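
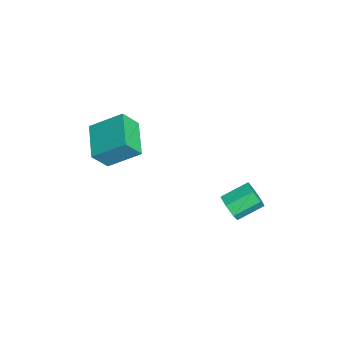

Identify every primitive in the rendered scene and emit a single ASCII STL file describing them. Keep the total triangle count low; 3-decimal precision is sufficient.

solid 
facet normal -0.980 0.032 0.199
outer loop
vertex -1.171 -3.323 1.609
vertex -0.902 -1.766 2.681
vertex -1.358 -2.572 0.564
endloop
endfacet
facet normal -0.140 -0.816 -0.561
outer loop
vertex 0.542 -2.634 0.179
vertex -1.171 -3.323 1.609
vertex -1.358 -2.572 0.564
endloop
endfacet
facet normal -0.980 0.032 0.199
outer loop
vertex -1.358 -2.572 0.564
vertex -0.902 -1.766 2.681
vertex -1.089 -1.014 1.637
endloop
endfacet
facet normal -0.144 0.578 -0.803
outer loop
vertex -1.089 -1.014 1.637
vertex 0.542 -2.634 0.179
vertex -1.358 -2.572 0.564
endloop
endfacet
facet normal 0.144 -0.578 0.803
outer loop
vertex -1.171 -3.323 1.609
vertex 0.998 -1.828 2.296
vertex -0.902 -1.766 2.681
endloop
endfacet
facet normal -0.141 -0.815 -0.562
outer loop
vertex 0.729 -3.386 1.223
vertex -1.171 -3.323 1.609
vertex 0.542 -2.634 0.179
endloop
endfacet
facet normal 0.144 -0.578 0.803
outer loop
vertex 0.729 -3.386 1.223
vertex 0.998 -1.828 2.296
vertex -1.171 -3.323 1.609
endloop
endfacet
facet normal 0.140 0.815 0.562
outer loop
vertex -0.902 -1.766 2.681
vertex 0.998 -1.828 2.296
vertex -1.089 -1.014 1.637
endloop
endfacet
facet normal -0.144 0.578 -0.803
outer loop
vertex 0.811 -1.077 1.251
vertex 0.542 -2.634 0.179
vertex -1.089 -1.014 1.637
endloop
endfacet
facet normal 0.141 0.816 0.561
outer loop
vertex -1.089 -1.014 1.637
vertex 0.998 -1.828 2.296
vertex 0.811 -1.077 1.251
endloop
endfacet
facet normal 0.980 -0.032 -0.199
outer loop
vertex 0.811 -1.077 1.251
vertex 0.729 -3.386 1.223
vertex 0.542 -2.634 0.179
endloop
endfacet
facet normal 0.980 -0.032 -0.199
outer loop
vertex 0.998 -1.828 2.296
vertex 0.729 -3.386 1.223
vertex 0.811 -1.077 1.251
endloop
endfacet
facet normal 0.213 -0.884 -0.415
outer loop
vertex 3.084 3.084 -2.088
vertex 2.546 2.755 -1.664
vertex 2.481 3.064 -2.355
endloop
endfacet
facet normal 0.345 0.467 -0.814
outer loop
vertex 3.084 3.084 -2.088
vertex 2.481 3.064 -2.355
vertex 2.771 4.375 -1.481
endloop
endfacet
facet normal 0.346 0.466 -0.814
outer loop
vertex 2.771 4.375 -1.481
vertex 2.481 3.064 -2.355
vertex 2.169 4.355 -1.748
endloop
endfacet
facet normal -0.214 0.884 0.416
outer loop
vertex 2.771 4.375 -1.481
vertex 2.169 4.355 -1.748
vertex 2.234 4.045 -1.056
endloop
endfacet
facet normal 0.213 -0.884 -0.415
outer loop
vertex 2.481 3.064 -2.355
vertex 2.546 2.755 -1.664
vertex 1.927 2.811 -2.101
endloop
endfacet
facet normal -0.500 0.267 -0.824
outer loop
vertex 2.481 3.064 -2.355
vertex 1.927 2.811 -2.101
vertex 2.169 4.355 -1.748
endloop
endfacet
facet normal -0.500 0.267 -0.824
outer loop
vertex 2.169 4.355 -1.748
vertex 1.927 2.811 -2.101
vertex 1.615 4.101 -1.494
endloop
endfacet
facet normal -0.214 0.884 0.416
outer loop
vertex 2.169 4.355 -1.748
vertex 1.615 4.101 -1.494
vertex 2.234 4.045 -1.056
endloop
endfacet
facet normal 0.214 -0.883 -0.417
outer loop
vertex 1.927 2.811 -2.101
vertex 2.546 2.755 -1.664
vertex 1.84 2.515 -1.518
endloop
endfacet
facet normal -0.968 -0.134 -0.213
outer loop
vertex 1.927 2.811 -2.101
vertex 1.84 2.515 -1.518
vertex 1.615 4.101 -1.494
endloop
endfacet
facet normal -0.968 -0.134 -0.214
outer loop
vertex 1.615 4.101 -1.494
vertex 1.84 2.515 -1.518
vertex 1.527 3.806 -0.911
endloop
endfacet
facet normal -0.214 0.884 0.415
outer loop
vertex 1.615 4.101 -1.494
vertex 1.527 3.806 -0.911
vertex 2.234 4.045 -1.056
endloop
endfacet
facet normal 0.214 -0.884 -0.416
outer loop
vertex 1.84 2.515 -1.518
vertex 2.546 2.755 -1.664
vertex 2.284 2.4 -1.045
endloop
endfacet
facet normal -0.707 -0.434 0.558
outer loop
vertex 1.84 2.515 -1.518
vertex 2.284 2.4 -1.045
vertex 1.527 3.806 -0.911
endloop
endfacet
facet normal -0.707 -0.434 0.558
outer loop
vertex 1.527 3.806 -0.911
vertex 2.284 2.4 -1.045
vertex 1.971 3.691 -0.438
endloop
endfacet
facet normal -0.214 0.884 0.416
outer loop
vertex 1.527 3.806 -0.911
vertex 1.971 3.691 -0.438
vertex 2.234 4.045 -1.056
endloop
endfacet
facet normal 0.214 -0.884 -0.416
outer loop
vertex 2.284 2.4 -1.045
vertex 2.546 2.755 -1.664
vertex 2.926 2.552 -1.037
endloop
endfacet
facet normal 0.085 -0.407 0.909
outer loop
vertex 2.284 2.4 -1.045
vertex 2.926 2.552 -1.037
vertex 1.971 3.691 -0.438
endloop
endfacet
facet normal 0.084 -0.407 0.909
outer loop
vertex 1.971 3.691 -0.438
vertex 2.926 2.552 -1.037
vertex 2.613 3.842 -0.43
endloop
endfacet
facet normal -0.213 0.884 0.416
outer loop
vertex 1.971 3.691 -0.438
vertex 2.613 3.842 -0.43
vertex 2.234 4.045 -1.056
endloop
endfacet
facet normal 0.213 -0.884 -0.416
outer loop
vertex 2.926 2.552 -1.037
vertex 2.546 2.755 -1.664
vertex 3.282 2.856 -1.501
endloop
endfacet
facet normal 0.814 -0.074 0.576
outer loop
vertex 2.926 2.552 -1.037
vertex 3.282 2.856 -1.501
vertex 2.613 3.842 -0.43
endloop
endfacet
facet normal 0.814 -0.074 0.576
outer loop
vertex 2.613 3.842 -0.43
vertex 3.282 2.856 -1.501
vertex 2.969 4.147 -0.894
endloop
endfacet
facet normal -0.214 0.884 0.416
outer loop
vertex 2.613 3.842 -0.43
vertex 2.969 4.147 -0.894
vertex 2.234 4.045 -1.056
endloop
endfacet
facet normal 0.213 -0.884 -0.415
outer loop
vertex 3.282 2.856 -1.501
vertex 2.546 2.755 -1.664
vertex 3.084 3.084 -2.088
endloop
endfacet
facet normal 0.930 0.315 -0.191
outer loop
vertex 3.282 2.856 -1.501
vertex 3.084 3.084 -2.088
vertex 2.969 4.147 -0.894
endloop
endfacet
facet normal 0.930 0.315 -0.191
outer loop
vertex 2.969 4.147 -0.894
vertex 3.084 3.084 -2.088
vertex 2.771 4.375 -1.481
endloop
endfacet
facet normal -0.214 0.884 0.416
outer loop
vertex 2.969 4.147 -0.894
vertex 2.771 4.375 -1.481
vertex 2.234 4.045 -1.056
endloop
endfacet

endsolid


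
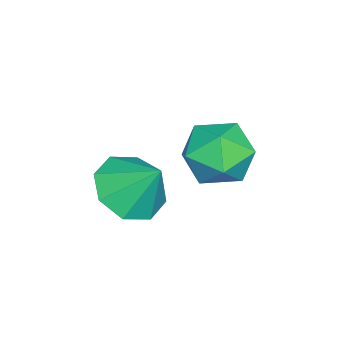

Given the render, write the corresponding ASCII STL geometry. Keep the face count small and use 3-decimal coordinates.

solid 
facet normal -0.186 -0.617 -0.764
outer loop
vertex 0.554 -3.292 -2.865
vertex 0.167 -3.867 -2.306
vertex -0.114 -3.177 -2.795
endloop
endfacet
facet normal 0.159 0.982 -0.101
outer loop
vertex 0.554 -3.292 -2.865
vertex -0.114 -3.177 -2.795
vertex 0.393 -3.113 -1.374
endloop
endfacet
facet normal -0.185 -0.617 -0.765
outer loop
vertex -0.114 -3.177 -2.795
vertex 0.167 -3.867 -2.306
vertex -0.617 -3.467 -2.439
endloop
endfacet
facet normal -0.434 0.894 0.115
outer loop
vertex -0.114 -3.177 -2.795
vertex -0.617 -3.467 -2.439
vertex 0.393 -3.113 -1.374
endloop
endfacet
facet normal -0.186 -0.618 -0.764
outer loop
vertex -0.617 -3.467 -2.439
vertex 0.167 -3.867 -2.306
vertex -0.662 -3.99 -2.005
endloop
endfacet
facet normal -0.709 0.485 0.511
outer loop
vertex -0.617 -3.467 -2.439
vertex -0.662 -3.99 -2.005
vertex 0.393 -3.113 -1.374
endloop
endfacet
facet normal -0.186 -0.617 -0.764
outer loop
vertex -0.662 -3.99 -2.005
vertex 0.167 -3.867 -2.306
vertex -0.221 -4.441 -1.748
endloop
endfacet
facet normal -0.509 -0.007 0.861
outer loop
vertex -0.662 -3.99 -2.005
vertex -0.221 -4.441 -1.748
vertex 0.393 -3.113 -1.374
endloop
endfacet
facet normal -0.186 -0.617 -0.764
outer loop
vertex -0.221 -4.441 -1.748
vertex 0.167 -3.867 -2.306
vertex 0.447 -4.556 -1.818
endloop
endfacet
facet normal 0.050 -0.292 0.955
outer loop
vertex -0.221 -4.441 -1.748
vertex 0.447 -4.556 -1.818
vertex 0.393 -3.113 -1.374
endloop
endfacet
facet normal -0.185 -0.617 -0.765
outer loop
vertex 0.447 -4.556 -1.818
vertex 0.167 -3.867 -2.306
vertex 0.951 -4.266 -2.174
endloop
endfacet
facet normal 0.640 -0.204 0.741
outer loop
vertex 0.447 -4.556 -1.818
vertex 0.951 -4.266 -2.174
vertex 0.393 -3.113 -1.374
endloop
endfacet
facet normal -0.186 -0.618 -0.764
outer loop
vertex 0.951 -4.266 -2.174
vertex 0.167 -3.867 -2.306
vertex 0.995 -3.743 -2.608
endloop
endfacet
facet normal 0.917 0.207 0.342
outer loop
vertex 0.951 -4.266 -2.174
vertex 0.995 -3.743 -2.608
vertex 0.393 -3.113 -1.374
endloop
endfacet
facet normal -0.186 -0.618 -0.764
outer loop
vertex 0.995 -3.743 -2.608
vertex 0.167 -3.867 -2.306
vertex 0.554 -3.292 -2.865
endloop
endfacet
facet normal 0.717 0.697 -0.006
outer loop
vertex 0.995 -3.743 -2.608
vertex 0.554 -3.292 -2.865
vertex 0.393 -3.113 -1.374
endloop
endfacet
facet normal -0.973 0.196 0.124
outer loop
vertex -0.261 -1.431 -0.811
vertex -0.406 -2.262 -0.632
vertex -0.214 -1.711 0.003
endloop
endfacet
facet normal -0.573 0.764 0.296
outer loop
vertex -0.261 -1.431 -0.811
vertex -0.214 -1.711 0.003
vertex 0.373 -1.155 -0.295
endloop
endfacet
facet normal -0.185 0.943 -0.276
outer loop
vertex -0.261 -1.431 -0.811
vertex 0.373 -1.155 -0.295
vertex 0.543 -1.362 -1.115
endloop
endfacet
facet normal -0.345 0.487 -0.802
outer loop
vertex -0.261 -1.431 -0.811
vertex 0.543 -1.362 -1.115
vertex 0.062 -2.046 -1.323
endloop
endfacet
facet normal -0.831 0.025 -0.555
outer loop
vertex -0.261 -1.431 -0.811
vertex 0.062 -2.046 -1.323
vertex -0.406 -2.262 -0.632
endloop
endfacet
facet normal -0.125 0.568 0.813
outer loop
vertex 0.373 -1.155 -0.295
vertex -0.214 -1.711 0.003
vertex 0.618 -1.814 0.203
endloop
endfacet
facet normal -0.769 -0.349 0.535
outer loop
vertex -0.214 -1.711 0.003
vertex -0.406 -2.262 -0.632
vertex 0.137 -2.498 -0.005
endloop
endfacet
facet normal -0.541 -0.626 -0.562
outer loop
vertex -0.406 -2.262 -0.632
vertex 0.062 -2.046 -1.323
vertex 0.307 -2.705 -0.825
endloop
endfacet
facet normal 0.246 0.119 -0.962
outer loop
vertex 0.062 -2.046 -1.323
vertex 0.543 -1.362 -1.115
vertex 0.894 -2.149 -1.123
endloop
endfacet
facet normal 0.502 0.857 -0.112
outer loop
vertex 0.543 -1.362 -1.115
vertex 0.373 -1.155 -0.295
vertex 1.086 -1.598 -0.488
endloop
endfacet
facet normal 0.345 -0.487 0.802
outer loop
vertex 0.941 -2.429 -0.309
vertex 0.618 -1.814 0.203
vertex 0.137 -2.498 -0.005
endloop
endfacet
facet normal 0.185 -0.943 0.276
outer loop
vertex 0.941 -2.429 -0.309
vertex 0.137 -2.498 -0.005
vertex 0.307 -2.705 -0.825
endloop
endfacet
facet normal 0.573 -0.764 -0.296
outer loop
vertex 0.941 -2.429 -0.309
vertex 0.307 -2.705 -0.825
vertex 0.894 -2.149 -1.123
endloop
endfacet
facet normal 0.973 -0.196 -0.124
outer loop
vertex 0.941 -2.429 -0.309
vertex 0.894 -2.149 -1.123
vertex 1.086 -1.598 -0.488
endloop
endfacet
facet normal 0.831 -0.025 0.555
outer loop
vertex 0.941 -2.429 -0.309
vertex 1.086 -1.598 -0.488
vertex 0.618 -1.814 0.203
endloop
endfacet
facet normal -0.246 -0.119 0.962
outer loop
vertex 0.137 -2.498 -0.005
vertex 0.618 -1.814 0.203
vertex -0.214 -1.711 0.003
endloop
endfacet
facet normal -0.502 -0.857 0.112
outer loop
vertex 0.307 -2.705 -0.825
vertex 0.137 -2.498 -0.005
vertex -0.406 -2.262 -0.632
endloop
endfacet
facet normal 0.125 -0.568 -0.813
outer loop
vertex 0.894 -2.149 -1.123
vertex 0.307 -2.705 -0.825
vertex 0.062 -2.046 -1.323
endloop
endfacet
facet normal 0.769 0.349 -0.535
outer loop
vertex 1.086 -1.598 -0.488
vertex 0.894 -2.149 -1.123
vertex 0.543 -1.362 -1.115
endloop
endfacet
facet normal 0.541 0.626 0.562
outer loop
vertex 0.618 -1.814 0.203
vertex 1.086 -1.598 -0.488
vertex 0.373 -1.155 -0.295
endloop
endfacet

endsolid


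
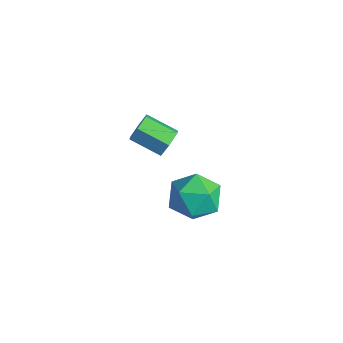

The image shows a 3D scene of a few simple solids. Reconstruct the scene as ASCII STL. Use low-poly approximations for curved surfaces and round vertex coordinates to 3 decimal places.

solid 
facet normal -0.381 0.776 0.503
outer loop
vertex 0.358 0.807 -1.036
vertex -0.75 0.441 -1.31
vertex -0.221 0.051 -0.308
endloop
endfacet
facet normal 0.242 0.571 0.785
outer loop
vertex 0.358 0.807 -1.036
vertex -0.221 0.051 -0.308
vertex 0.942 -0.117 -0.544
endloop
endfacet
facet normal 0.740 0.614 0.275
outer loop
vertex 0.358 0.807 -1.036
vertex 0.942 -0.117 -0.544
vertex 1.131 0.169 -1.693
endloop
endfacet
facet normal 0.425 0.846 -0.322
outer loop
vertex 0.358 0.807 -1.036
vertex 1.131 0.169 -1.693
vertex 0.085 0.514 -2.166
endloop
endfacet
facet normal -0.268 0.946 -0.181
outer loop
vertex 0.358 0.807 -1.036
vertex 0.085 0.514 -2.166
vertex -0.75 0.441 -1.31
endloop
endfacet
facet normal 0.182 -0.114 0.977
outer loop
vertex 0.942 -0.117 -0.544
vertex -0.221 0.051 -0.308
vertex 0.195 -1.054 -0.514
endloop
endfacet
facet normal -0.825 0.219 0.521
outer loop
vertex -0.221 0.051 -0.308
vertex -0.75 0.441 -1.31
vertex -0.851 -0.709 -0.987
endloop
endfacet
facet normal -0.643 0.494 -0.585
outer loop
vertex -0.75 0.441 -1.31
vertex 0.085 0.514 -2.166
vertex -0.662 -0.423 -2.136
endloop
endfacet
facet normal 0.477 0.331 -0.814
outer loop
vertex 0.085 0.514 -2.166
vertex 1.131 0.169 -1.693
vertex 0.501 -0.591 -2.372
endloop
endfacet
facet normal 0.987 -0.044 0.151
outer loop
vertex 1.131 0.169 -1.693
vertex 0.942 -0.117 -0.544
vertex 1.03 -0.981 -1.37
endloop
endfacet
facet normal -0.425 -0.846 0.322
outer loop
vertex -0.078 -1.347 -1.644
vertex 0.195 -1.054 -0.514
vertex -0.851 -0.709 -0.987
endloop
endfacet
facet normal -0.740 -0.614 -0.275
outer loop
vertex -0.078 -1.347 -1.644
vertex -0.851 -0.709 -0.987
vertex -0.662 -0.423 -2.136
endloop
endfacet
facet normal -0.242 -0.571 -0.785
outer loop
vertex -0.078 -1.347 -1.644
vertex -0.662 -0.423 -2.136
vertex 0.501 -0.591 -2.372
endloop
endfacet
facet normal 0.381 -0.776 -0.503
outer loop
vertex -0.078 -1.347 -1.644
vertex 0.501 -0.591 -2.372
vertex 1.03 -0.981 -1.37
endloop
endfacet
facet normal 0.268 -0.946 0.181
outer loop
vertex -0.078 -1.347 -1.644
vertex 1.03 -0.981 -1.37
vertex 0.195 -1.054 -0.514
endloop
endfacet
facet normal -0.477 -0.331 0.814
outer loop
vertex -0.851 -0.709 -0.987
vertex 0.195 -1.054 -0.514
vertex -0.221 0.051 -0.308
endloop
endfacet
facet normal -0.987 0.044 -0.151
outer loop
vertex -0.662 -0.423 -2.136
vertex -0.851 -0.709 -0.987
vertex -0.75 0.441 -1.31
endloop
endfacet
facet normal -0.182 0.114 -0.977
outer loop
vertex 0.501 -0.591 -2.372
vertex -0.662 -0.423 -2.136
vertex 0.085 0.514 -2.166
endloop
endfacet
facet normal 0.825 -0.219 -0.521
outer loop
vertex 1.03 -0.981 -1.37
vertex 0.501 -0.591 -2.372
vertex 1.131 0.169 -1.693
endloop
endfacet
facet normal 0.643 -0.494 0.585
outer loop
vertex 0.195 -1.054 -0.514
vertex 1.03 -0.981 -1.37
vertex 0.942 -0.117 -0.544
endloop
endfacet
facet normal 0.751 0.528 -0.396
outer loop
vertex 0.578 -1.752 3.417
vertex 0.136 -1.45 2.982
vertex 0.262 -1.167 3.598
endloop
endfacet
facet normal 0.476 -0.015 0.879
outer loop
vertex 0.578 -1.752 3.417
vertex 0.262 -1.167 3.598
vertex -0.473 -2.492 3.973
endloop
endfacet
facet normal 0.476 -0.015 0.879
outer loop
vertex -0.473 -2.492 3.973
vertex 0.262 -1.167 3.598
vertex -0.789 -1.906 4.154
endloop
endfacet
facet normal -0.750 -0.528 0.398
outer loop
vertex -0.473 -2.492 3.973
vertex -0.789 -1.906 4.154
vertex -0.916 -2.19 3.538
endloop
endfacet
facet normal 0.750 0.529 -0.397
outer loop
vertex 0.262 -1.167 3.598
vertex 0.136 -1.45 2.982
vertex -0.181 -0.865 3.163
endloop
endfacet
facet normal -0.159 0.728 0.667
outer loop
vertex 0.262 -1.167 3.598
vertex -0.181 -0.865 3.163
vertex -0.789 -1.906 4.154
endloop
endfacet
facet normal -0.159 0.728 0.667
outer loop
vertex -0.789 -1.906 4.154
vertex -0.181 -0.865 3.163
vertex -1.232 -1.604 3.719
endloop
endfacet
facet normal -0.750 -0.528 0.398
outer loop
vertex -0.789 -1.906 4.154
vertex -1.232 -1.604 3.719
vertex -0.916 -2.19 3.538
endloop
endfacet
facet normal 0.750 0.529 -0.397
outer loop
vertex -0.181 -0.865 3.163
vertex 0.136 -1.45 2.982
vertex -0.307 -1.148 2.547
endloop
endfacet
facet normal -0.635 0.743 -0.212
outer loop
vertex -0.181 -0.865 3.163
vertex -0.307 -1.148 2.547
vertex -1.232 -1.604 3.719
endloop
endfacet
facet normal -0.635 0.743 -0.212
outer loop
vertex -1.232 -1.604 3.719
vertex -0.307 -1.148 2.547
vertex -1.358 -1.888 3.103
endloop
endfacet
facet normal -0.751 -0.528 0.397
outer loop
vertex -1.232 -1.604 3.719
vertex -1.358 -1.888 3.103
vertex -0.916 -2.19 3.538
endloop
endfacet
facet normal 0.750 0.528 -0.398
outer loop
vertex -0.307 -1.148 2.547
vertex 0.136 -1.45 2.982
vertex 0.009 -1.734 2.366
endloop
endfacet
facet normal -0.476 0.015 -0.879
outer loop
vertex -0.307 -1.148 2.547
vertex 0.009 -1.734 2.366
vertex -1.358 -1.888 3.103
endloop
endfacet
facet normal -0.476 0.015 -0.879
outer loop
vertex -1.358 -1.888 3.103
vertex 0.009 -1.734 2.366
vertex -1.042 -2.473 2.922
endloop
endfacet
facet normal -0.751 -0.528 0.396
outer loop
vertex -1.358 -1.888 3.103
vertex -1.042 -2.473 2.922
vertex -0.916 -2.19 3.538
endloop
endfacet
facet normal 0.750 0.528 -0.398
outer loop
vertex 0.009 -1.734 2.366
vertex 0.136 -1.45 2.982
vertex 0.452 -2.036 2.801
endloop
endfacet
facet normal 0.159 -0.728 -0.667
outer loop
vertex 0.009 -1.734 2.366
vertex 0.452 -2.036 2.801
vertex -1.042 -2.473 2.922
endloop
endfacet
facet normal 0.159 -0.728 -0.667
outer loop
vertex -1.042 -2.473 2.922
vertex 0.452 -2.036 2.801
vertex -0.599 -2.775 3.357
endloop
endfacet
facet normal -0.750 -0.529 0.397
outer loop
vertex -1.042 -2.473 2.922
vertex -0.599 -2.775 3.357
vertex -0.916 -2.19 3.538
endloop
endfacet
facet normal 0.751 0.528 -0.397
outer loop
vertex 0.452 -2.036 2.801
vertex 0.136 -1.45 2.982
vertex 0.578 -1.752 3.417
endloop
endfacet
facet normal 0.635 -0.743 0.213
outer loop
vertex 0.452 -2.036 2.801
vertex 0.578 -1.752 3.417
vertex -0.599 -2.775 3.357
endloop
endfacet
facet normal 0.635 -0.743 0.211
outer loop
vertex -0.599 -2.775 3.357
vertex 0.578 -1.752 3.417
vertex -0.473 -2.492 3.973
endloop
endfacet
facet normal -0.750 -0.529 0.397
outer loop
vertex -0.599 -2.775 3.357
vertex -0.473 -2.492 3.973
vertex -0.916 -2.19 3.538
endloop
endfacet

endsolid


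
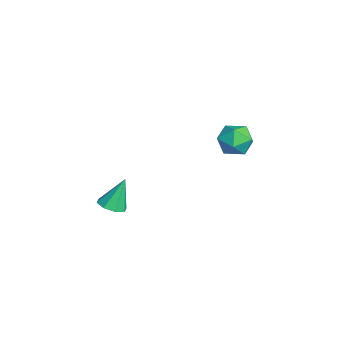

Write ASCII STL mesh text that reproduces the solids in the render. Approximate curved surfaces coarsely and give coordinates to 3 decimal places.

solid 
facet normal -0.322 0.073 0.944
outer loop
vertex -3.334 4.521 2.576
vertex -3.624 3.554 2.552
vertex -2.691 3.793 2.852
endloop
endfacet
facet normal 0.227 0.514 0.827
outer loop
vertex -3.334 4.521 2.576
vertex -2.691 3.793 2.852
vertex -2.368 4.563 2.285
endloop
endfacet
facet normal 0.047 0.955 0.294
outer loop
vertex -3.334 4.521 2.576
vertex -2.368 4.563 2.285
vertex -3.102 4.8 1.634
endloop
endfacet
facet normal -0.613 0.786 0.082
outer loop
vertex -3.334 4.521 2.576
vertex -3.102 4.8 1.634
vertex -3.878 4.177 1.799
endloop
endfacet
facet normal -0.842 0.241 0.483
outer loop
vertex -3.334 4.521 2.576
vertex -3.878 4.177 1.799
vertex -3.624 3.554 2.552
endloop
endfacet
facet normal 0.782 0.122 0.611
outer loop
vertex -2.368 4.563 2.285
vertex -2.691 3.793 2.852
vertex -2.062 3.623 2.081
endloop
endfacet
facet normal -0.106 -0.591 0.799
outer loop
vertex -2.691 3.793 2.852
vertex -3.624 3.554 2.552
vertex -2.838 3.0 2.246
endloop
endfacet
facet normal -0.946 -0.320 0.055
outer loop
vertex -3.624 3.554 2.552
vertex -3.878 4.177 1.799
vertex -3.572 3.237 1.595
endloop
endfacet
facet normal -0.577 0.561 -0.594
outer loop
vertex -3.878 4.177 1.799
vertex -3.102 4.8 1.634
vertex -3.249 4.007 1.028
endloop
endfacet
facet normal 0.491 0.835 -0.250
outer loop
vertex -3.102 4.8 1.634
vertex -2.368 4.563 2.285
vertex -2.316 4.246 1.328
endloop
endfacet
facet normal 0.613 -0.786 -0.082
outer loop
vertex -2.606 3.279 1.304
vertex -2.062 3.623 2.081
vertex -2.838 3.0 2.246
endloop
endfacet
facet normal -0.047 -0.955 -0.294
outer loop
vertex -2.606 3.279 1.304
vertex -2.838 3.0 2.246
vertex -3.572 3.237 1.595
endloop
endfacet
facet normal -0.227 -0.514 -0.827
outer loop
vertex -2.606 3.279 1.304
vertex -3.572 3.237 1.595
vertex -3.249 4.007 1.028
endloop
endfacet
facet normal 0.322 -0.073 -0.944
outer loop
vertex -2.606 3.279 1.304
vertex -3.249 4.007 1.028
vertex -2.316 4.246 1.328
endloop
endfacet
facet normal 0.842 -0.241 -0.483
outer loop
vertex -2.606 3.279 1.304
vertex -2.316 4.246 1.328
vertex -2.062 3.623 2.081
endloop
endfacet
facet normal 0.577 -0.561 0.594
outer loop
vertex -2.838 3.0 2.246
vertex -2.062 3.623 2.081
vertex -2.691 3.793 2.852
endloop
endfacet
facet normal -0.491 -0.835 0.250
outer loop
vertex -3.572 3.237 1.595
vertex -2.838 3.0 2.246
vertex -3.624 3.554 2.552
endloop
endfacet
facet normal -0.782 -0.122 -0.611
outer loop
vertex -3.249 4.007 1.028
vertex -3.572 3.237 1.595
vertex -3.878 4.177 1.799
endloop
endfacet
facet normal 0.106 0.591 -0.799
outer loop
vertex -2.316 4.246 1.328
vertex -3.249 4.007 1.028
vertex -3.102 4.8 1.634
endloop
endfacet
facet normal 0.946 0.320 -0.055
outer loop
vertex -2.062 3.623 2.081
vertex -2.316 4.246 1.328
vertex -2.368 4.563 2.285
endloop
endfacet
facet normal 0.142 -0.398 -0.907
outer loop
vertex -0.211 -2.778 -0.065
vertex -0.747 -2.333 -0.344
vertex -0.005 -2.276 -0.253
endloop
endfacet
facet normal 0.804 -0.111 0.585
outer loop
vertex -0.211 -2.778 -0.065
vertex -0.005 -2.276 -0.253
vertex -0.993 -1.647 1.224
endloop
endfacet
facet normal 0.142 -0.398 -0.906
outer loop
vertex -0.005 -2.276 -0.253
vertex -0.747 -2.333 -0.344
vertex -0.233 -1.808 -0.494
endloop
endfacet
facet normal 0.788 0.538 0.298
outer loop
vertex -0.005 -2.276 -0.253
vertex -0.233 -1.808 -0.494
vertex -0.993 -1.647 1.224
endloop
endfacet
facet normal 0.141 -0.397 -0.907
outer loop
vertex -0.233 -1.808 -0.494
vertex -0.747 -2.333 -0.344
vertex -0.762 -1.647 -0.647
endloop
endfacet
facet normal 0.282 0.959 0.035
outer loop
vertex -0.233 -1.808 -0.494
vertex -0.762 -1.647 -0.647
vertex -0.993 -1.647 1.224
endloop
endfacet
facet normal 0.143 -0.397 -0.906
outer loop
vertex -0.762 -1.647 -0.647
vertex -0.747 -2.333 -0.344
vertex -1.282 -1.889 -0.623
endloop
endfacet
facet normal -0.423 0.904 -0.052
outer loop
vertex -0.762 -1.647 -0.647
vertex -1.282 -1.889 -0.623
vertex -0.993 -1.647 1.224
endloop
endfacet
facet normal 0.143 -0.397 -0.906
outer loop
vertex -1.282 -1.889 -0.623
vertex -0.747 -2.333 -0.344
vertex -1.489 -2.39 -0.436
endloop
endfacet
facet normal -0.908 0.408 0.089
outer loop
vertex -1.282 -1.889 -0.623
vertex -1.489 -2.39 -0.436
vertex -0.993 -1.647 1.224
endloop
endfacet
facet normal 0.143 -0.397 -0.907
outer loop
vertex -1.489 -2.39 -0.436
vertex -0.747 -2.333 -0.344
vertex -1.261 -2.859 -0.195
endloop
endfacet
facet normal -0.895 -0.242 0.376
outer loop
vertex -1.489 -2.39 -0.436
vertex -1.261 -2.859 -0.195
vertex -0.993 -1.647 1.224
endloop
endfacet
facet normal 0.142 -0.396 -0.907
outer loop
vertex -1.261 -2.859 -0.195
vertex -0.747 -2.333 -0.344
vertex -0.731 -3.019 -0.042
endloop
endfacet
facet normal -0.385 -0.664 0.640
outer loop
vertex -1.261 -2.859 -0.195
vertex -0.731 -3.019 -0.042
vertex -0.993 -1.647 1.224
endloop
endfacet
facet normal 0.143 -0.396 -0.907
outer loop
vertex -0.731 -3.019 -0.042
vertex -0.747 -2.333 -0.344
vertex -0.211 -2.778 -0.065
endloop
endfacet
facet normal 0.315 -0.610 0.727
outer loop
vertex -0.731 -3.019 -0.042
vertex -0.211 -2.778 -0.065
vertex -0.993 -1.647 1.224
endloop
endfacet

endsolid


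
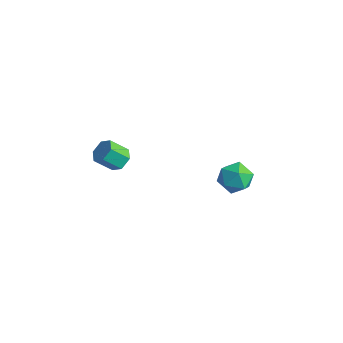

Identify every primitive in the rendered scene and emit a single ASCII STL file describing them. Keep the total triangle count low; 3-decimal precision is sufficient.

solid 
facet normal -0.901 -0.393 0.184
outer loop
vertex 1.997 3.196 -3.501
vertex 2.271 2.4 -3.86
vertex 2.383 2.561 -2.967
endloop
endfacet
facet normal -0.739 0.110 0.665
outer loop
vertex 1.997 3.196 -3.501
vertex 2.383 2.561 -2.967
vertex 2.606 3.442 -2.865
endloop
endfacet
facet normal -0.619 0.720 0.314
outer loop
vertex 1.997 3.196 -3.501
vertex 2.606 3.442 -2.865
vertex 2.632 3.826 -3.695
endloop
endfacet
facet normal -0.707 0.594 -0.385
outer loop
vertex 1.997 3.196 -3.501
vertex 2.632 3.826 -3.695
vertex 2.425 3.181 -4.31
endloop
endfacet
facet normal -0.881 -0.094 -0.464
outer loop
vertex 1.997 3.196 -3.501
vertex 2.425 3.181 -4.31
vertex 2.271 2.4 -3.86
endloop
endfacet
facet normal -0.133 -0.081 0.988
outer loop
vertex 2.606 3.442 -2.865
vertex 2.383 2.561 -2.967
vertex 3.255 2.799 -2.83
endloop
endfacet
facet normal -0.396 -0.894 0.211
outer loop
vertex 2.383 2.561 -2.967
vertex 2.271 2.4 -3.86
vertex 3.048 2.154 -3.445
endloop
endfacet
facet normal -0.362 -0.411 -0.837
outer loop
vertex 2.271 2.4 -3.86
vertex 2.425 3.181 -4.31
vertex 3.074 2.538 -4.275
endloop
endfacet
facet normal -0.080 0.701 -0.708
outer loop
vertex 2.425 3.181 -4.31
vertex 2.632 3.826 -3.695
vertex 3.297 3.419 -4.173
endloop
endfacet
facet normal 0.062 0.905 0.421
outer loop
vertex 2.632 3.826 -3.695
vertex 2.606 3.442 -2.865
vertex 3.409 3.58 -3.28
endloop
endfacet
facet normal 0.707 -0.594 0.385
outer loop
vertex 3.683 2.784 -3.639
vertex 3.255 2.799 -2.83
vertex 3.048 2.154 -3.445
endloop
endfacet
facet normal 0.619 -0.720 -0.314
outer loop
vertex 3.683 2.784 -3.639
vertex 3.048 2.154 -3.445
vertex 3.074 2.538 -4.275
endloop
endfacet
facet normal 0.739 -0.110 -0.665
outer loop
vertex 3.683 2.784 -3.639
vertex 3.074 2.538 -4.275
vertex 3.297 3.419 -4.173
endloop
endfacet
facet normal 0.901 0.393 -0.184
outer loop
vertex 3.683 2.784 -3.639
vertex 3.297 3.419 -4.173
vertex 3.409 3.58 -3.28
endloop
endfacet
facet normal 0.881 0.094 0.464
outer loop
vertex 3.683 2.784 -3.639
vertex 3.409 3.58 -3.28
vertex 3.255 2.799 -2.83
endloop
endfacet
facet normal 0.080 -0.701 0.708
outer loop
vertex 3.048 2.154 -3.445
vertex 3.255 2.799 -2.83
vertex 2.383 2.561 -2.967
endloop
endfacet
facet normal -0.062 -0.905 -0.421
outer loop
vertex 3.074 2.538 -4.275
vertex 3.048 2.154 -3.445
vertex 2.271 2.4 -3.86
endloop
endfacet
facet normal 0.133 0.081 -0.988
outer loop
vertex 3.297 3.419 -4.173
vertex 3.074 2.538 -4.275
vertex 2.425 3.181 -4.31
endloop
endfacet
facet normal 0.396 0.894 -0.211
outer loop
vertex 3.409 3.58 -3.28
vertex 3.297 3.419 -4.173
vertex 2.632 3.826 -3.695
endloop
endfacet
facet normal 0.362 0.411 0.837
outer loop
vertex 3.255 2.799 -2.83
vertex 3.409 3.58 -3.28
vertex 2.606 3.442 -2.865
endloop
endfacet
facet normal 0.384 0.612 -0.692
outer loop
vertex 1.852 -2.698 -0.027
vertex 1.349 -2.337 0.013
vertex 1.838 -2.23 0.379
endloop
endfacet
facet normal 0.923 -0.236 0.304
outer loop
vertex 1.852 -2.698 -0.027
vertex 1.838 -2.23 0.379
vertex 1.433 -3.364 0.728
endloop
endfacet
facet normal 0.923 -0.236 0.305
outer loop
vertex 1.433 -3.364 0.728
vertex 1.838 -2.23 0.379
vertex 1.419 -2.895 1.133
endloop
endfacet
facet normal -0.385 -0.610 0.693
outer loop
vertex 1.433 -3.364 0.728
vertex 1.419 -2.895 1.133
vertex 0.931 -3.003 0.767
endloop
endfacet
facet normal 0.385 0.610 -0.693
outer loop
vertex 1.838 -2.23 0.379
vertex 1.349 -2.337 0.013
vertex 1.336 -1.869 0.418
endloop
endfacet
facet normal 0.442 0.537 0.719
outer loop
vertex 1.838 -2.23 0.379
vertex 1.336 -1.869 0.418
vertex 1.419 -2.895 1.133
endloop
endfacet
facet normal 0.443 0.536 0.718
outer loop
vertex 1.419 -2.895 1.133
vertex 1.336 -1.869 0.418
vertex 0.917 -2.534 1.173
endloop
endfacet
facet normal -0.384 -0.611 0.692
outer loop
vertex 1.419 -2.895 1.133
vertex 0.917 -2.534 1.173
vertex 0.931 -3.003 0.767
endloop
endfacet
facet normal 0.385 0.610 -0.693
outer loop
vertex 1.336 -1.869 0.418
vertex 1.349 -2.337 0.013
vertex 0.847 -1.976 0.052
endloop
endfacet
facet normal -0.480 0.773 0.415
outer loop
vertex 1.336 -1.869 0.418
vertex 0.847 -1.976 0.052
vertex 0.917 -2.534 1.173
endloop
endfacet
facet normal -0.481 0.773 0.415
outer loop
vertex 0.917 -2.534 1.173
vertex 0.847 -1.976 0.052
vertex 0.428 -2.642 0.807
endloop
endfacet
facet normal -0.383 -0.611 0.693
outer loop
vertex 0.917 -2.534 1.173
vertex 0.428 -2.642 0.807
vertex 0.931 -3.003 0.767
endloop
endfacet
facet normal 0.385 0.610 -0.693
outer loop
vertex 0.847 -1.976 0.052
vertex 1.349 -2.337 0.013
vertex 0.861 -2.445 -0.353
endloop
endfacet
facet normal -0.923 0.235 -0.305
outer loop
vertex 0.847 -1.976 0.052
vertex 0.861 -2.445 -0.353
vertex 0.428 -2.642 0.807
endloop
endfacet
facet normal -0.923 0.236 -0.304
outer loop
vertex 0.428 -2.642 0.807
vertex 0.861 -2.445 -0.353
vertex 0.442 -3.11 0.401
endloop
endfacet
facet normal -0.384 -0.612 0.692
outer loop
vertex 0.428 -2.642 0.807
vertex 0.442 -3.11 0.401
vertex 0.931 -3.003 0.767
endloop
endfacet
facet normal 0.384 0.611 -0.692
outer loop
vertex 0.861 -2.445 -0.353
vertex 1.349 -2.337 0.013
vertex 1.363 -2.806 -0.393
endloop
endfacet
facet normal -0.443 -0.536 -0.719
outer loop
vertex 0.861 -2.445 -0.353
vertex 1.363 -2.806 -0.393
vertex 0.442 -3.11 0.401
endloop
endfacet
facet normal -0.442 -0.537 -0.718
outer loop
vertex 0.442 -3.11 0.401
vertex 1.363 -2.806 -0.393
vertex 0.944 -3.471 0.362
endloop
endfacet
facet normal -0.385 -0.610 0.693
outer loop
vertex 0.442 -3.11 0.401
vertex 0.944 -3.471 0.362
vertex 0.931 -3.003 0.767
endloop
endfacet
facet normal 0.383 0.611 -0.693
outer loop
vertex 1.363 -2.806 -0.393
vertex 1.349 -2.337 0.013
vertex 1.852 -2.698 -0.027
endloop
endfacet
facet normal 0.481 -0.773 -0.414
outer loop
vertex 1.363 -2.806 -0.393
vertex 1.852 -2.698 -0.027
vertex 0.944 -3.471 0.362
endloop
endfacet
facet normal 0.480 -0.773 -0.415
outer loop
vertex 0.944 -3.471 0.362
vertex 1.852 -2.698 -0.027
vertex 1.433 -3.364 0.728
endloop
endfacet
facet normal -0.385 -0.610 0.693
outer loop
vertex 0.944 -3.471 0.362
vertex 1.433 -3.364 0.728
vertex 0.931 -3.003 0.767
endloop
endfacet

endsolid


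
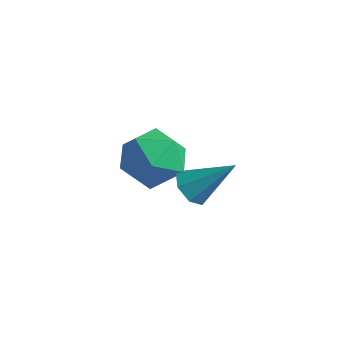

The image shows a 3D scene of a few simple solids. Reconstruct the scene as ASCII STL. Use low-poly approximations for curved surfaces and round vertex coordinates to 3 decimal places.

solid 
facet normal -0.616 -0.419 -0.668
outer loop
vertex 2.441 2.906 -2.341
vertex 2.197 2.552 -1.894
vertex 2.018 3.115 -2.082
endloop
endfacet
facet normal 0.261 0.914 -0.311
outer loop
vertex 2.441 2.906 -2.341
vertex 2.018 3.115 -2.082
vertex 3.163 3.208 -0.846
endloop
endfacet
facet normal -0.615 -0.419 -0.668
outer loop
vertex 2.018 3.115 -2.082
vertex 2.197 2.552 -1.894
vertex 1.73 2.9 -1.682
endloop
endfacet
facet normal -0.338 0.909 0.245
outer loop
vertex 2.018 3.115 -2.082
vertex 1.73 2.9 -1.682
vertex 3.163 3.208 -0.846
endloop
endfacet
facet normal -0.615 -0.418 -0.669
outer loop
vertex 1.73 2.9 -1.682
vertex 2.197 2.552 -1.894
vertex 1.793 2.423 -1.442
endloop
endfacet
facet normal -0.528 0.325 0.785
outer loop
vertex 1.73 2.9 -1.682
vertex 1.793 2.423 -1.442
vertex 3.163 3.208 -0.846
endloop
endfacet
facet normal -0.615 -0.417 -0.669
outer loop
vertex 1.793 2.423 -1.442
vertex 2.197 2.552 -1.894
vertex 2.16 2.043 -1.543
endloop
endfacet
facet normal -0.164 -0.398 0.902
outer loop
vertex 1.793 2.423 -1.442
vertex 2.16 2.043 -1.543
vertex 3.163 3.208 -0.846
endloop
endfacet
facet normal -0.615 -0.417 -0.669
outer loop
vertex 2.16 2.043 -1.543
vertex 2.197 2.552 -1.894
vertex 2.555 2.046 -1.908
endloop
endfacet
facet normal 0.477 -0.716 0.510
outer loop
vertex 2.16 2.043 -1.543
vertex 2.555 2.046 -1.908
vertex 3.163 3.208 -0.846
endloop
endfacet
facet normal -0.617 -0.418 -0.667
outer loop
vertex 2.555 2.046 -1.908
vertex 2.197 2.552 -1.894
vertex 2.68 2.43 -2.264
endloop
endfacet
facet normal 0.916 -0.389 -0.098
outer loop
vertex 2.555 2.046 -1.908
vertex 2.68 2.43 -2.264
vertex 3.163 3.208 -0.846
endloop
endfacet
facet normal -0.617 -0.418 -0.667
outer loop
vertex 2.68 2.43 -2.264
vertex 2.197 2.552 -1.894
vertex 2.441 2.906 -2.341
endloop
endfacet
facet normal 0.820 0.336 -0.464
outer loop
vertex 2.68 2.43 -2.264
vertex 2.441 2.906 -2.341
vertex 3.163 3.208 -0.846
endloop
endfacet
facet normal -0.124 0.263 0.957
outer loop
vertex -0.851 4.69 -2.508
vertex -0.715 3.648 -2.204
vertex 0.149 4.313 -2.275
endloop
endfacet
facet normal 0.165 0.797 0.582
outer loop
vertex -0.851 4.69 -2.508
vertex 0.149 4.313 -2.275
vertex -0.001 4.972 -3.135
endloop
endfacet
facet normal -0.282 0.958 0.049
outer loop
vertex -0.851 4.69 -2.508
vertex -0.001 4.972 -3.135
vertex -0.958 4.714 -3.596
endloop
endfacet
facet normal -0.847 0.524 0.095
outer loop
vertex -0.851 4.69 -2.508
vertex -0.958 4.714 -3.596
vertex -1.4 3.895 -3.02
endloop
endfacet
facet normal -0.748 0.094 0.657
outer loop
vertex -0.851 4.69 -2.508
vertex -1.4 3.895 -3.02
vertex -0.715 3.648 -2.204
endloop
endfacet
facet normal 0.774 0.561 0.295
outer loop
vertex -0.001 4.972 -3.135
vertex 0.149 4.313 -2.275
vertex 0.66 4.105 -3.22
endloop
endfacet
facet normal 0.308 -0.303 0.902
outer loop
vertex 0.149 4.313 -2.275
vertex -0.715 3.648 -2.204
vertex 0.218 3.286 -2.644
endloop
endfacet
facet normal -0.703 -0.577 0.416
outer loop
vertex -0.715 3.648 -2.204
vertex -1.4 3.895 -3.02
vertex -0.739 3.028 -3.105
endloop
endfacet
facet normal -0.862 0.119 -0.492
outer loop
vertex -1.4 3.895 -3.02
vertex -0.958 4.714 -3.596
vertex -0.889 3.687 -3.965
endloop
endfacet
facet normal 0.052 0.822 -0.567
outer loop
vertex -0.958 4.714 -3.596
vertex -0.001 4.972 -3.135
vertex -0.025 4.352 -4.036
endloop
endfacet
facet normal 0.847 -0.524 -0.095
outer loop
vertex 0.111 3.31 -3.732
vertex 0.66 4.105 -3.22
vertex 0.218 3.286 -2.644
endloop
endfacet
facet normal 0.282 -0.958 -0.049
outer loop
vertex 0.111 3.31 -3.732
vertex 0.218 3.286 -2.644
vertex -0.739 3.028 -3.105
endloop
endfacet
facet normal -0.165 -0.797 -0.582
outer loop
vertex 0.111 3.31 -3.732
vertex -0.739 3.028 -3.105
vertex -0.889 3.687 -3.965
endloop
endfacet
facet normal 0.124 -0.263 -0.957
outer loop
vertex 0.111 3.31 -3.732
vertex -0.889 3.687 -3.965
vertex -0.025 4.352 -4.036
endloop
endfacet
facet normal 0.748 -0.094 -0.657
outer loop
vertex 0.111 3.31 -3.732
vertex -0.025 4.352 -4.036
vertex 0.66 4.105 -3.22
endloop
endfacet
facet normal 0.862 -0.119 0.492
outer loop
vertex 0.218 3.286 -2.644
vertex 0.66 4.105 -3.22
vertex 0.149 4.313 -2.275
endloop
endfacet
facet normal -0.052 -0.822 0.567
outer loop
vertex -0.739 3.028 -3.105
vertex 0.218 3.286 -2.644
vertex -0.715 3.648 -2.204
endloop
endfacet
facet normal -0.774 -0.561 -0.295
outer loop
vertex -0.889 3.687 -3.965
vertex -0.739 3.028 -3.105
vertex -1.4 3.895 -3.02
endloop
endfacet
facet normal -0.308 0.303 -0.902
outer loop
vertex -0.025 4.352 -4.036
vertex -0.889 3.687 -3.965
vertex -0.958 4.714 -3.596
endloop
endfacet
facet normal 0.703 0.577 -0.416
outer loop
vertex 0.66 4.105 -3.22
vertex -0.025 4.352 -4.036
vertex -0.001 4.972 -3.135
endloop
endfacet

endsolid


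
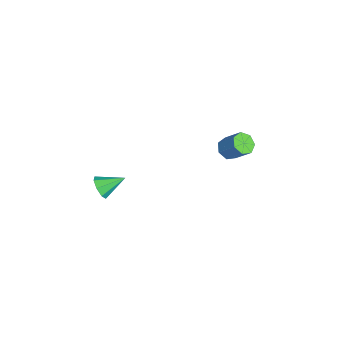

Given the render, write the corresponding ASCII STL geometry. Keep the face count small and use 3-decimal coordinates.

solid 
facet normal 0.061 -0.897 -0.438
outer loop
vertex 3.597 -3.939 2.741
vertex 3.158 -3.765 2.324
vertex 3.787 -3.734 2.348
endloop
endfacet
facet normal 0.807 0.264 0.528
outer loop
vertex 3.597 -3.939 2.741
vertex 3.787 -3.734 2.348
vertex 3.082 -2.635 2.876
endloop
endfacet
facet normal 0.061 -0.897 -0.439
outer loop
vertex 3.787 -3.734 2.348
vertex 3.158 -3.765 2.324
vertex 3.608 -3.547 1.941
endloop
endfacet
facet normal 0.816 0.570 -0.097
outer loop
vertex 3.787 -3.734 2.348
vertex 3.608 -3.547 1.941
vertex 3.082 -2.635 2.876
endloop
endfacet
facet normal 0.062 -0.897 -0.438
outer loop
vertex 3.608 -3.547 1.941
vertex 3.158 -3.765 2.324
vertex 3.166 -3.488 1.758
endloop
endfacet
facet normal 0.332 0.762 -0.556
outer loop
vertex 3.608 -3.547 1.941
vertex 3.166 -3.488 1.758
vertex 3.082 -2.635 2.876
endloop
endfacet
facet normal 0.061 -0.897 -0.438
outer loop
vertex 3.166 -3.488 1.758
vertex 3.158 -3.765 2.324
vertex 2.719 -3.591 1.907
endloop
endfacet
facet normal -0.362 0.728 -0.583
outer loop
vertex 3.166 -3.488 1.758
vertex 2.719 -3.591 1.907
vertex 3.082 -2.635 2.876
endloop
endfacet
facet normal 0.061 -0.897 -0.438
outer loop
vertex 2.719 -3.591 1.907
vertex 3.158 -3.765 2.324
vertex 2.529 -3.796 2.3
endloop
endfacet
facet normal -0.858 0.488 -0.160
outer loop
vertex 2.719 -3.591 1.907
vertex 2.529 -3.796 2.3
vertex 3.082 -2.635 2.876
endloop
endfacet
facet normal 0.061 -0.897 -0.439
outer loop
vertex 2.529 -3.796 2.3
vertex 3.158 -3.765 2.324
vertex 2.708 -3.983 2.707
endloop
endfacet
facet normal -0.866 0.182 0.465
outer loop
vertex 2.529 -3.796 2.3
vertex 2.708 -3.983 2.707
vertex 3.082 -2.635 2.876
endloop
endfacet
facet normal 0.061 -0.897 -0.439
outer loop
vertex 2.708 -3.983 2.707
vertex 3.158 -3.765 2.324
vertex 3.15 -4.042 2.889
endloop
endfacet
facet normal -0.382 -0.010 0.924
outer loop
vertex 2.708 -3.983 2.707
vertex 3.15 -4.042 2.889
vertex 3.082 -2.635 2.876
endloop
endfacet
facet normal 0.061 -0.897 -0.439
outer loop
vertex 3.15 -4.042 2.889
vertex 3.158 -3.765 2.324
vertex 3.597 -3.939 2.741
endloop
endfacet
facet normal 0.309 0.024 0.951
outer loop
vertex 3.15 -4.042 2.889
vertex 3.597 -3.939 2.741
vertex 3.082 -2.635 2.876
endloop
endfacet
facet normal -0.443 -0.518 -0.732
outer loop
vertex -0.466 2.759 0.237
vertex -0.801 2.441 0.665
vertex -0.948 2.979 0.373
endloop
endfacet
facet normal 0.165 0.755 -0.635
outer loop
vertex -0.466 2.759 0.237
vertex -0.948 2.979 0.373
vertex 0.095 3.418 1.167
endloop
endfacet
facet normal 0.166 0.754 -0.635
outer loop
vertex 0.095 3.418 1.167
vertex -0.948 2.979 0.373
vertex -0.387 3.638 1.302
endloop
endfacet
facet normal 0.442 0.519 0.732
outer loop
vertex 0.095 3.418 1.167
vertex -0.387 3.638 1.302
vertex -0.239 3.099 1.595
endloop
endfacet
facet normal -0.443 -0.518 -0.732
outer loop
vertex -0.948 2.979 0.373
vertex -0.801 2.441 0.665
vertex -1.319 2.793 0.729
endloop
endfacet
facet normal -0.587 0.784 -0.202
outer loop
vertex -0.948 2.979 0.373
vertex -1.319 2.793 0.729
vertex -0.387 3.638 1.302
endloop
endfacet
facet normal -0.587 0.784 -0.202
outer loop
vertex -0.387 3.638 1.302
vertex -1.319 2.793 0.729
vertex -0.758 3.452 1.658
endloop
endfacet
facet normal 0.442 0.519 0.732
outer loop
vertex -0.387 3.638 1.302
vertex -0.758 3.452 1.658
vertex -0.239 3.099 1.595
endloop
endfacet
facet normal -0.443 -0.518 -0.732
outer loop
vertex -1.319 2.793 0.729
vertex -0.801 2.441 0.665
vertex -1.3 2.342 1.037
endloop
endfacet
facet normal -0.896 0.224 0.383
outer loop
vertex -1.319 2.793 0.729
vertex -1.3 2.342 1.037
vertex -0.758 3.452 1.658
endloop
endfacet
facet normal -0.896 0.224 0.383
outer loop
vertex -0.758 3.452 1.658
vertex -1.3 2.342 1.037
vertex -0.739 3.001 1.966
endloop
endfacet
facet normal 0.442 0.519 0.732
outer loop
vertex -0.758 3.452 1.658
vertex -0.739 3.001 1.966
vertex -0.239 3.099 1.595
endloop
endfacet
facet normal -0.443 -0.518 -0.732
outer loop
vertex -1.3 2.342 1.037
vertex -0.801 2.441 0.665
vertex -0.905 1.965 1.065
endloop
endfacet
facet normal -0.531 -0.506 0.680
outer loop
vertex -1.3 2.342 1.037
vertex -0.905 1.965 1.065
vertex -0.739 3.001 1.966
endloop
endfacet
facet normal -0.531 -0.506 0.680
outer loop
vertex -0.739 3.001 1.966
vertex -0.905 1.965 1.065
vertex -0.343 2.624 1.995
endloop
endfacet
facet normal 0.441 0.520 0.732
outer loop
vertex -0.739 3.001 1.966
vertex -0.343 2.624 1.995
vertex -0.239 3.099 1.595
endloop
endfacet
facet normal -0.442 -0.518 -0.732
outer loop
vertex -0.905 1.965 1.065
vertex -0.801 2.441 0.665
vertex -0.431 1.946 0.792
endloop
endfacet
facet normal 0.233 -0.854 0.464
outer loop
vertex -0.905 1.965 1.065
vertex -0.431 1.946 0.792
vertex -0.343 2.624 1.995
endloop
endfacet
facet normal 0.234 -0.854 0.464
outer loop
vertex -0.343 2.624 1.995
vertex -0.431 1.946 0.792
vertex 0.13 2.605 1.722
endloop
endfacet
facet normal 0.443 0.519 0.731
outer loop
vertex -0.343 2.624 1.995
vertex 0.13 2.605 1.722
vertex -0.239 3.099 1.595
endloop
endfacet
facet normal -0.442 -0.518 -0.732
outer loop
vertex -0.431 1.946 0.792
vertex -0.801 2.441 0.665
vertex -0.236 2.3 0.424
endloop
endfacet
facet normal 0.823 -0.558 -0.101
outer loop
vertex -0.431 1.946 0.792
vertex -0.236 2.3 0.424
vertex 0.13 2.605 1.722
endloop
endfacet
facet normal 0.823 -0.559 -0.101
outer loop
vertex 0.13 2.605 1.722
vertex -0.236 2.3 0.424
vertex 0.325 2.959 1.353
endloop
endfacet
facet normal 0.443 0.519 0.731
outer loop
vertex 0.13 2.605 1.722
vertex 0.325 2.959 1.353
vertex -0.239 3.099 1.595
endloop
endfacet
facet normal -0.442 -0.519 -0.732
outer loop
vertex -0.236 2.3 0.424
vertex -0.801 2.441 0.665
vertex -0.466 2.759 0.237
endloop
endfacet
facet normal 0.792 0.157 -0.590
outer loop
vertex -0.236 2.3 0.424
vertex -0.466 2.759 0.237
vertex 0.325 2.959 1.353
endloop
endfacet
facet normal 0.792 0.158 -0.590
outer loop
vertex 0.325 2.959 1.353
vertex -0.466 2.759 0.237
vertex 0.095 3.418 1.167
endloop
endfacet
facet normal 0.443 0.518 0.732
outer loop
vertex 0.325 2.959 1.353
vertex 0.095 3.418 1.167
vertex -0.239 3.099 1.595
endloop
endfacet

endsolid


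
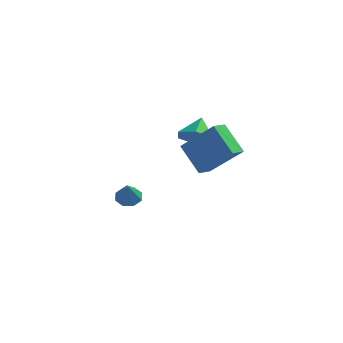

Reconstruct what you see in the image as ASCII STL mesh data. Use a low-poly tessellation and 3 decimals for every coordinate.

solid 
facet normal -0.716 0.058 -0.696
outer loop
vertex 1.126 -0.316 2.865
vertex 1.364 0.437 2.683
vertex 2.222 -0.949 1.686
endloop
endfacet
facet normal -0.294 -0.929 0.225
outer loop
vertex 3.796 -1.077 3.217
vertex 1.126 -0.316 2.865
vertex 2.222 -0.949 1.686
endloop
endfacet
facet normal -0.716 0.057 -0.696
outer loop
vertex 2.222 -0.949 1.686
vertex 1.364 0.437 2.683
vertex 2.46 -0.197 1.503
endloop
endfacet
facet normal 0.633 -0.366 -0.682
outer loop
vertex 2.46 -0.197 1.503
vertex 3.796 -1.077 3.217
vertex 2.222 -0.949 1.686
endloop
endfacet
facet normal -0.634 0.365 0.682
outer loop
vertex 1.126 -0.316 2.865
vertex 2.938 0.309 4.214
vertex 1.364 0.437 2.683
endloop
endfacet
facet normal -0.294 -0.929 0.226
outer loop
vertex 2.7 -0.443 4.397
vertex 1.126 -0.316 2.865
vertex 3.796 -1.077 3.217
endloop
endfacet
facet normal -0.634 0.366 0.681
outer loop
vertex 2.7 -0.443 4.397
vertex 2.938 0.309 4.214
vertex 1.126 -0.316 2.865
endloop
endfacet
facet normal 0.295 0.929 -0.225
outer loop
vertex 1.364 0.437 2.683
vertex 2.938 0.309 4.214
vertex 2.46 -0.197 1.503
endloop
endfacet
facet normal 0.634 -0.365 -0.682
outer loop
vertex 4.034 -0.324 3.035
vertex 3.796 -1.077 3.217
vertex 2.46 -0.197 1.503
endloop
endfacet
facet normal 0.294 0.929 -0.225
outer loop
vertex 2.46 -0.197 1.503
vertex 2.938 0.309 4.214
vertex 4.034 -0.324 3.035
endloop
endfacet
facet normal 0.716 -0.058 0.696
outer loop
vertex 4.034 -0.324 3.035
vertex 2.7 -0.443 4.397
vertex 3.796 -1.077 3.217
endloop
endfacet
facet normal 0.716 -0.057 0.696
outer loop
vertex 2.938 0.309 4.214
vertex 2.7 -0.443 4.397
vertex 4.034 -0.324 3.035
endloop
endfacet
facet normal 0.051 -0.743 -0.668
outer loop
vertex 1.511 2.795 1.728
vertex 0.843 2.337 2.186
vertex 0.618 2.932 1.507
endloop
endfacet
facet normal 0.207 0.946 -0.248
outer loop
vertex 1.511 2.795 1.728
vertex 0.618 2.932 1.507
vertex 0.777 3.303 3.054
endloop
endfacet
facet normal 0.051 -0.743 -0.668
outer loop
vertex 0.618 2.932 1.507
vertex 0.843 2.337 2.186
vertex -0.05 2.474 1.966
endloop
endfacet
facet normal -0.617 0.777 -0.123
outer loop
vertex 0.618 2.932 1.507
vertex -0.05 2.474 1.966
vertex 0.777 3.303 3.054
endloop
endfacet
facet normal 0.050 -0.743 -0.668
outer loop
vertex -0.05 2.474 1.966
vertex 0.843 2.337 2.186
vertex 0.175 1.88 2.644
endloop
endfacet
facet normal -0.850 0.222 0.477
outer loop
vertex -0.05 2.474 1.966
vertex 0.175 1.88 2.644
vertex 0.777 3.303 3.054
endloop
endfacet
facet normal 0.050 -0.743 -0.668
outer loop
vertex 0.175 1.88 2.644
vertex 0.843 2.337 2.186
vertex 1.069 1.743 2.864
endloop
endfacet
facet normal -0.259 -0.164 0.952
outer loop
vertex 0.175 1.88 2.644
vertex 1.069 1.743 2.864
vertex 0.777 3.303 3.054
endloop
endfacet
facet normal 0.051 -0.743 -0.668
outer loop
vertex 1.069 1.743 2.864
vertex 0.843 2.337 2.186
vertex 1.736 2.2 2.406
endloop
endfacet
facet normal 0.564 0.005 0.826
outer loop
vertex 1.069 1.743 2.864
vertex 1.736 2.2 2.406
vertex 0.777 3.303 3.054
endloop
endfacet
facet normal 0.051 -0.742 -0.668
outer loop
vertex 1.736 2.2 2.406
vertex 0.843 2.337 2.186
vertex 1.511 2.795 1.728
endloop
endfacet
facet normal 0.797 0.560 0.227
outer loop
vertex 1.736 2.2 2.406
vertex 1.511 2.795 1.728
vertex 0.777 3.303 3.054
endloop
endfacet
facet normal -0.170 0.539 -0.825
outer loop
vertex -2.172 3.269 -2.836
vertex -2.829 3.265 -2.703
vertex -2.316 3.667 -2.546
endloop
endfacet
facet normal 0.932 0.080 0.353
outer loop
vertex -2.172 3.269 -2.836
vertex -2.316 3.667 -2.546
vertex -2.591 2.515 -1.557
endloop
endfacet
facet normal -0.170 0.540 -0.825
outer loop
vertex -2.316 3.667 -2.546
vertex -2.829 3.265 -2.703
vertex -2.761 3.829 -2.348
endloop
endfacet
facet normal 0.497 0.494 0.713
outer loop
vertex -2.316 3.667 -2.546
vertex -2.761 3.829 -2.348
vertex -2.591 2.515 -1.557
endloop
endfacet
facet normal -0.170 0.540 -0.825
outer loop
vertex -2.761 3.829 -2.348
vertex -2.829 3.265 -2.703
vertex -3.245 3.661 -2.358
endloop
endfacet
facet normal -0.187 0.489 0.852
outer loop
vertex -2.761 3.829 -2.348
vertex -3.245 3.661 -2.358
vertex -2.591 2.515 -1.557
endloop
endfacet
facet normal -0.171 0.539 -0.825
outer loop
vertex -3.245 3.661 -2.358
vertex -2.829 3.265 -2.703
vertex -3.485 3.26 -2.57
endloop
endfacet
facet normal -0.722 0.069 0.688
outer loop
vertex -3.245 3.661 -2.358
vertex -3.485 3.26 -2.57
vertex -2.591 2.515 -1.557
endloop
endfacet
facet normal -0.171 0.540 -0.824
outer loop
vertex -3.485 3.26 -2.57
vertex -2.829 3.265 -2.703
vertex -3.341 2.863 -2.86
endloop
endfacet
facet normal -0.793 -0.520 0.318
outer loop
vertex -3.485 3.26 -2.57
vertex -3.341 2.863 -2.86
vertex -2.591 2.515 -1.557
endloop
endfacet
facet normal -0.171 0.540 -0.824
outer loop
vertex -3.341 2.863 -2.86
vertex -2.829 3.265 -2.703
vertex -2.897 2.701 -3.058
endloop
endfacet
facet normal -0.359 -0.932 -0.042
outer loop
vertex -3.341 2.863 -2.86
vertex -2.897 2.701 -3.058
vertex -2.591 2.515 -1.557
endloop
endfacet
facet normal -0.170 0.540 -0.825
outer loop
vertex -2.897 2.701 -3.058
vertex -2.829 3.265 -2.703
vertex -2.413 2.869 -3.048
endloop
endfacet
facet normal 0.326 -0.928 -0.181
outer loop
vertex -2.897 2.701 -3.058
vertex -2.413 2.869 -3.048
vertex -2.591 2.515 -1.557
endloop
endfacet
facet normal -0.170 0.540 -0.825
outer loop
vertex -2.413 2.869 -3.048
vertex -2.829 3.265 -2.703
vertex -2.172 3.269 -2.836
endloop
endfacet
facet normal 0.861 -0.509 -0.018
outer loop
vertex -2.413 2.869 -3.048
vertex -2.172 3.269 -2.836
vertex -2.591 2.515 -1.557
endloop
endfacet

endsolid


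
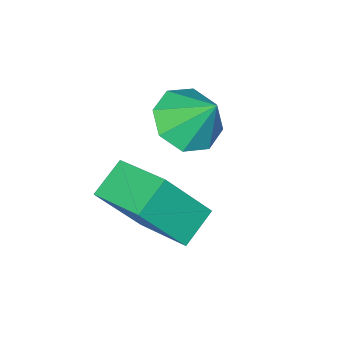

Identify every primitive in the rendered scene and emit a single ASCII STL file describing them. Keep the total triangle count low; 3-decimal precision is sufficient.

solid 
facet normal 0.097 -0.602 -0.792
outer loop
vertex -2.727 0.407 2.887
vertex -3.301 0.803 2.516
vertex -2.515 0.87 2.561
endloop
endfacet
facet normal 0.750 0.115 0.651
outer loop
vertex -2.727 0.407 2.887
vertex -2.515 0.87 2.561
vertex -3.419 1.537 3.484
endloop
endfacet
facet normal 0.097 -0.601 -0.793
outer loop
vertex -2.515 0.87 2.561
vertex -3.301 0.803 2.516
vertex -2.765 1.294 2.209
endloop
endfacet
facet normal 0.728 0.638 0.252
outer loop
vertex -2.515 0.87 2.561
vertex -2.765 1.294 2.209
vertex -3.419 1.537 3.484
endloop
endfacet
facet normal 0.097 -0.602 -0.793
outer loop
vertex -2.765 1.294 2.209
vertex -3.301 0.803 2.516
vertex -3.328 1.43 2.037
endloop
endfacet
facet normal 0.250 0.967 -0.056
outer loop
vertex -2.765 1.294 2.209
vertex -3.328 1.43 2.037
vertex -3.419 1.537 3.484
endloop
endfacet
facet normal 0.097 -0.602 -0.793
outer loop
vertex -3.328 1.43 2.037
vertex -3.301 0.803 2.516
vertex -3.876 1.198 2.146
endloop
endfacet
facet normal -0.404 0.910 -0.093
outer loop
vertex -3.328 1.43 2.037
vertex -3.876 1.198 2.146
vertex -3.419 1.537 3.484
endloop
endfacet
facet normal 0.096 -0.602 -0.793
outer loop
vertex -3.876 1.198 2.146
vertex -3.301 0.803 2.516
vertex -4.087 0.735 2.472
endloop
endfacet
facet normal -0.849 0.502 0.163
outer loop
vertex -3.876 1.198 2.146
vertex -4.087 0.735 2.472
vertex -3.419 1.537 3.484
endloop
endfacet
facet normal 0.096 -0.602 -0.792
outer loop
vertex -4.087 0.735 2.472
vertex -3.301 0.803 2.516
vertex -3.838 0.312 2.824
endloop
endfacet
facet normal -0.827 -0.020 0.562
outer loop
vertex -4.087 0.735 2.472
vertex -3.838 0.312 2.824
vertex -3.419 1.537 3.484
endloop
endfacet
facet normal 0.096 -0.602 -0.792
outer loop
vertex -3.838 0.312 2.824
vertex -3.301 0.803 2.516
vertex -3.274 0.176 2.996
endloop
endfacet
facet normal -0.349 -0.349 0.870
outer loop
vertex -3.838 0.312 2.824
vertex -3.274 0.176 2.996
vertex -3.419 1.537 3.484
endloop
endfacet
facet normal 0.097 -0.602 -0.792
outer loop
vertex -3.274 0.176 2.996
vertex -3.301 0.803 2.516
vertex -2.727 0.407 2.887
endloop
endfacet
facet normal 0.304 -0.293 0.907
outer loop
vertex -3.274 0.176 2.996
vertex -2.727 0.407 2.887
vertex -3.419 1.537 3.484
endloop
endfacet
facet normal -0.850 -0.193 0.489
outer loop
vertex -1.618 0.788 2.281
vertex -1.646 2.152 2.771
vertex -2.417 1.211 1.059
endloop
endfacet
facet normal 0.019 -0.941 -0.338
outer loop
vertex -1.634 1.388 0.609
vertex -1.618 0.788 2.281
vertex -2.417 1.211 1.059
endloop
endfacet
facet normal -0.851 -0.192 0.489
outer loop
vertex -2.417 1.211 1.059
vertex -1.646 2.152 2.771
vertex -2.444 2.575 1.549
endloop
endfacet
facet normal -0.525 0.278 -0.804
outer loop
vertex -2.444 2.575 1.549
vertex -1.634 1.388 0.609
vertex -2.417 1.211 1.059
endloop
endfacet
facet normal 0.525 -0.278 0.804
outer loop
vertex -1.618 0.788 2.281
vertex -0.863 2.329 2.321
vertex -1.646 2.152 2.771
endloop
endfacet
facet normal 0.019 -0.941 -0.338
outer loop
vertex -0.836 0.965 1.831
vertex -1.618 0.788 2.281
vertex -1.634 1.388 0.609
endloop
endfacet
facet normal 0.526 -0.278 0.804
outer loop
vertex -0.836 0.965 1.831
vertex -0.863 2.329 2.321
vertex -1.618 0.788 2.281
endloop
endfacet
facet normal -0.019 0.941 0.338
outer loop
vertex -1.646 2.152 2.771
vertex -0.863 2.329 2.321
vertex -2.444 2.575 1.549
endloop
endfacet
facet normal -0.526 0.278 -0.804
outer loop
vertex -1.662 2.752 1.099
vertex -1.634 1.388 0.609
vertex -2.444 2.575 1.549
endloop
endfacet
facet normal -0.019 0.941 0.338
outer loop
vertex -2.444 2.575 1.549
vertex -0.863 2.329 2.321
vertex -1.662 2.752 1.099
endloop
endfacet
facet normal 0.851 0.193 -0.489
outer loop
vertex -1.662 2.752 1.099
vertex -0.836 0.965 1.831
vertex -1.634 1.388 0.609
endloop
endfacet
facet normal 0.851 0.193 -0.489
outer loop
vertex -0.863 2.329 2.321
vertex -0.836 0.965 1.831
vertex -1.662 2.752 1.099
endloop
endfacet

endsolid


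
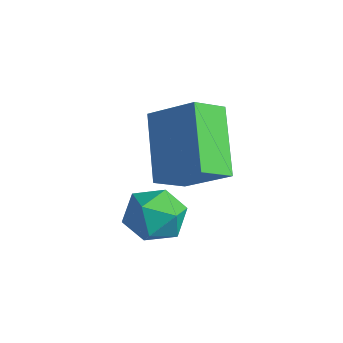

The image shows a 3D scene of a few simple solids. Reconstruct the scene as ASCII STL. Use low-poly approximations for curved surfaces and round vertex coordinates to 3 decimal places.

solid 
facet normal -0.164 0.884 0.438
outer loop
vertex -1.603 0.657 0.078
vertex -1.096 0.431 0.724
vertex -0.769 0.828 0.045
endloop
endfacet
facet normal -0.204 0.941 -0.271
outer loop
vertex -1.603 0.657 0.078
vertex -0.769 0.828 0.045
vertex -1.172 0.541 -0.648
endloop
endfacet
facet normal -0.711 0.493 -0.501
outer loop
vertex -1.603 0.657 0.078
vertex -1.172 0.541 -0.648
vertex -1.748 -0.035 -0.397
endloop
endfacet
facet normal -0.985 0.160 0.067
outer loop
vertex -1.603 0.657 0.078
vertex -1.748 -0.035 -0.397
vertex -1.701 -0.103 0.451
endloop
endfacet
facet normal -0.647 0.402 0.648
outer loop
vertex -1.603 0.657 0.078
vertex -1.701 -0.103 0.451
vertex -1.096 0.431 0.724
endloop
endfacet
facet normal 0.419 0.727 -0.545
outer loop
vertex -1.172 0.541 -0.648
vertex -0.769 0.828 0.045
vertex -0.399 0.243 -0.451
endloop
endfacet
facet normal 0.483 0.634 0.604
outer loop
vertex -0.769 0.828 0.045
vertex -1.096 0.431 0.724
vertex -0.352 0.175 0.397
endloop
endfacet
facet normal -0.297 -0.146 0.944
outer loop
vertex -1.096 0.431 0.724
vertex -1.701 -0.103 0.451
vertex -0.928 -0.401 0.648
endloop
endfacet
facet normal -0.844 -0.537 0.004
outer loop
vertex -1.701 -0.103 0.451
vertex -1.748 -0.035 -0.397
vertex -1.331 -0.688 -0.045
endloop
endfacet
facet normal -0.402 0.003 -0.916
outer loop
vertex -1.748 -0.035 -0.397
vertex -1.172 0.541 -0.648
vertex -1.004 -0.291 -0.724
endloop
endfacet
facet normal 0.985 -0.160 -0.067
outer loop
vertex -0.497 -0.517 -0.078
vertex -0.399 0.243 -0.451
vertex -0.352 0.175 0.397
endloop
endfacet
facet normal 0.711 -0.493 0.501
outer loop
vertex -0.497 -0.517 -0.078
vertex -0.352 0.175 0.397
vertex -0.928 -0.401 0.648
endloop
endfacet
facet normal 0.204 -0.941 0.271
outer loop
vertex -0.497 -0.517 -0.078
vertex -0.928 -0.401 0.648
vertex -1.331 -0.688 -0.045
endloop
endfacet
facet normal 0.164 -0.884 -0.438
outer loop
vertex -0.497 -0.517 -0.078
vertex -1.331 -0.688 -0.045
vertex -1.004 -0.291 -0.724
endloop
endfacet
facet normal 0.647 -0.402 -0.648
outer loop
vertex -0.497 -0.517 -0.078
vertex -1.004 -0.291 -0.724
vertex -0.399 0.243 -0.451
endloop
endfacet
facet normal 0.844 0.537 -0.004
outer loop
vertex -0.352 0.175 0.397
vertex -0.399 0.243 -0.451
vertex -0.769 0.828 0.045
endloop
endfacet
facet normal 0.402 -0.003 0.916
outer loop
vertex -0.928 -0.401 0.648
vertex -0.352 0.175 0.397
vertex -1.096 0.431 0.724
endloop
endfacet
facet normal -0.419 -0.727 0.545
outer loop
vertex -1.331 -0.688 -0.045
vertex -0.928 -0.401 0.648
vertex -1.701 -0.103 0.451
endloop
endfacet
facet normal -0.483 -0.634 -0.604
outer loop
vertex -1.004 -0.291 -0.724
vertex -1.331 -0.688 -0.045
vertex -1.748 -0.035 -0.397
endloop
endfacet
facet normal 0.297 0.146 -0.944
outer loop
vertex -0.399 0.243 -0.451
vertex -1.004 -0.291 -0.724
vertex -1.172 0.541 -0.648
endloop
endfacet
facet normal -0.747 -0.332 -0.576
outer loop
vertex -2.51 0.98 2.352
vertex -2.467 1.89 1.772
vertex -1.163 0.119 1.101
endloop
endfacet
facet normal -0.040 -0.843 0.537
outer loop
vertex -0.013 0.63 1.988
vertex -2.51 0.98 2.352
vertex -1.163 0.119 1.101
endloop
endfacet
facet normal -0.747 -0.332 -0.576
outer loop
vertex -1.163 0.119 1.101
vertex -2.467 1.89 1.772
vertex -1.12 1.029 0.521
endloop
endfacet
facet normal 0.664 -0.424 -0.616
outer loop
vertex -1.12 1.029 0.521
vertex -0.013 0.63 1.988
vertex -1.163 0.119 1.101
endloop
endfacet
facet normal -0.664 0.424 0.616
outer loop
vertex -2.51 0.98 2.352
vertex -1.317 2.401 2.659
vertex -2.467 1.89 1.772
endloop
endfacet
facet normal -0.040 -0.843 0.537
outer loop
vertex -1.36 1.491 3.239
vertex -2.51 0.98 2.352
vertex -0.013 0.63 1.988
endloop
endfacet
facet normal -0.664 0.424 0.616
outer loop
vertex -1.36 1.491 3.239
vertex -1.317 2.401 2.659
vertex -2.51 0.98 2.352
endloop
endfacet
facet normal 0.040 0.843 -0.537
outer loop
vertex -2.467 1.89 1.772
vertex -1.317 2.401 2.659
vertex -1.12 1.029 0.521
endloop
endfacet
facet normal 0.664 -0.424 -0.616
outer loop
vertex 0.03 1.54 1.408
vertex -0.013 0.63 1.988
vertex -1.12 1.029 0.521
endloop
endfacet
facet normal 0.040 0.843 -0.537
outer loop
vertex -1.12 1.029 0.521
vertex -1.317 2.401 2.659
vertex 0.03 1.54 1.408
endloop
endfacet
facet normal 0.747 0.332 0.576
outer loop
vertex 0.03 1.54 1.408
vertex -1.36 1.491 3.239
vertex -0.013 0.63 1.988
endloop
endfacet
facet normal 0.747 0.332 0.576
outer loop
vertex -1.317 2.401 2.659
vertex -1.36 1.491 3.239
vertex 0.03 1.54 1.408
endloop
endfacet

endsolid


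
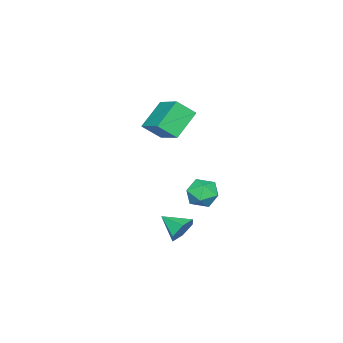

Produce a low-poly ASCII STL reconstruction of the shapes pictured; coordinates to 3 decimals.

solid 
facet normal -0.185 0.877 -0.443
outer loop
vertex -0.777 3.668 -1.754
vertex -1.549 3.674 -1.42
vertex -0.907 4.021 -1.001
endloop
endfacet
facet normal 0.509 0.810 -0.292
outer loop
vertex -0.777 3.668 -1.754
vertex -0.907 4.021 -1.001
vertex -0.225 3.546 -1.131
endloop
endfacet
facet normal 0.751 0.225 -0.621
outer loop
vertex -0.777 3.668 -1.754
vertex -0.225 3.546 -1.131
vertex -0.446 2.905 -1.63
endloop
endfacet
facet normal 0.206 -0.069 -0.976
outer loop
vertex -0.777 3.668 -1.754
vertex -0.446 2.905 -1.63
vertex -1.264 2.985 -1.808
endloop
endfacet
facet normal -0.372 0.334 -0.866
outer loop
vertex -0.777 3.668 -1.754
vertex -1.264 2.985 -1.808
vertex -1.549 3.674 -1.42
endloop
endfacet
facet normal 0.572 0.709 0.413
outer loop
vertex -0.225 3.546 -1.131
vertex -0.907 4.021 -1.001
vertex -0.656 3.475 -0.412
endloop
endfacet
facet normal -0.551 0.818 0.167
outer loop
vertex -0.907 4.021 -1.001
vertex -1.549 3.674 -1.42
vertex -1.474 3.555 -0.59
endloop
endfacet
facet normal -0.853 -0.062 -0.518
outer loop
vertex -1.549 3.674 -1.42
vertex -1.264 2.985 -1.808
vertex -1.695 2.914 -1.089
endloop
endfacet
facet normal 0.082 -0.713 -0.696
outer loop
vertex -1.264 2.985 -1.808
vertex -0.446 2.905 -1.63
vertex -1.013 2.439 -1.219
endloop
endfacet
facet normal 0.964 -0.238 -0.121
outer loop
vertex -0.446 2.905 -1.63
vertex -0.225 3.546 -1.131
vertex -0.371 2.786 -0.8
endloop
endfacet
facet normal -0.206 0.069 0.976
outer loop
vertex -1.143 2.792 -0.466
vertex -0.656 3.475 -0.412
vertex -1.474 3.555 -0.59
endloop
endfacet
facet normal -0.751 -0.225 0.621
outer loop
vertex -1.143 2.792 -0.466
vertex -1.474 3.555 -0.59
vertex -1.695 2.914 -1.089
endloop
endfacet
facet normal -0.509 -0.810 0.292
outer loop
vertex -1.143 2.792 -0.466
vertex -1.695 2.914 -1.089
vertex -1.013 2.439 -1.219
endloop
endfacet
facet normal 0.185 -0.877 0.443
outer loop
vertex -1.143 2.792 -0.466
vertex -1.013 2.439 -1.219
vertex -0.371 2.786 -0.8
endloop
endfacet
facet normal 0.372 -0.334 0.866
outer loop
vertex -1.143 2.792 -0.466
vertex -0.371 2.786 -0.8
vertex -0.656 3.475 -0.412
endloop
endfacet
facet normal -0.082 0.713 0.696
outer loop
vertex -1.474 3.555 -0.59
vertex -0.656 3.475 -0.412
vertex -0.907 4.021 -1.001
endloop
endfacet
facet normal -0.964 0.238 0.121
outer loop
vertex -1.695 2.914 -1.089
vertex -1.474 3.555 -0.59
vertex -1.549 3.674 -1.42
endloop
endfacet
facet normal -0.572 -0.709 -0.413
outer loop
vertex -1.013 2.439 -1.219
vertex -1.695 2.914 -1.089
vertex -1.264 2.985 -1.808
endloop
endfacet
facet normal 0.551 -0.818 -0.167
outer loop
vertex -0.371 2.786 -0.8
vertex -1.013 2.439 -1.219
vertex -0.446 2.905 -1.63
endloop
endfacet
facet normal 0.853 0.062 0.518
outer loop
vertex -0.656 3.475 -0.412
vertex -0.371 2.786 -0.8
vertex -0.225 3.546 -1.131
endloop
endfacet
facet normal 0.032 0.906 -0.422
outer loop
vertex 0.993 3.461 -2.104
vertex 0.599 3.203 -2.688
vertex 0.244 3.492 -2.094
endloop
endfacet
facet normal 0.011 -0.053 0.999
outer loop
vertex 0.993 3.461 -2.104
vertex 0.244 3.492 -2.094
vertex 0.561 2.097 -2.172
endloop
endfacet
facet normal 0.031 0.906 -0.422
outer loop
vertex 0.244 3.492 -2.094
vertex 0.599 3.203 -2.688
vertex -0.15 3.233 -2.678
endloop
endfacet
facet normal -0.766 -0.208 0.609
outer loop
vertex 0.244 3.492 -2.094
vertex -0.15 3.233 -2.678
vertex 0.561 2.097 -2.172
endloop
endfacet
facet normal 0.031 0.906 -0.423
outer loop
vertex -0.15 3.233 -2.678
vertex 0.599 3.203 -2.688
vertex 0.206 2.944 -3.271
endloop
endfacet
facet normal -0.791 -0.581 -0.192
outer loop
vertex -0.15 3.233 -2.678
vertex 0.206 2.944 -3.271
vertex 0.561 2.097 -2.172
endloop
endfacet
facet normal 0.032 0.905 -0.424
outer loop
vertex 0.206 2.944 -3.271
vertex 0.599 3.203 -2.688
vertex 0.955 2.913 -3.281
endloop
endfacet
facet normal -0.041 -0.798 -0.602
outer loop
vertex 0.206 2.944 -3.271
vertex 0.955 2.913 -3.281
vertex 0.561 2.097 -2.172
endloop
endfacet
facet normal 0.032 0.905 -0.424
outer loop
vertex 0.955 2.913 -3.281
vertex 0.599 3.203 -2.688
vertex 1.349 3.172 -2.698
endloop
endfacet
facet normal 0.736 -0.643 -0.212
outer loop
vertex 0.955 2.913 -3.281
vertex 1.349 3.172 -2.698
vertex 0.561 2.097 -2.172
endloop
endfacet
facet normal 0.032 0.906 -0.422
outer loop
vertex 1.349 3.172 -2.698
vertex 0.599 3.203 -2.688
vertex 0.993 3.461 -2.104
endloop
endfacet
facet normal 0.762 -0.271 0.588
outer loop
vertex 1.349 3.172 -2.698
vertex 0.993 3.461 -2.104
vertex 0.561 2.097 -2.172
endloop
endfacet
facet normal -0.467 -0.783 -0.411
outer loop
vertex -0.871 0.173 2.205
vertex -2.102 0.364 3.241
vertex -1.377 0.857 1.477
endloop
endfacet
facet normal 0.760 -0.118 -0.639
outer loop
vertex -0.578 2.196 2.179
vertex -0.871 0.173 2.205
vertex -1.377 0.857 1.477
endloop
endfacet
facet normal -0.467 -0.783 -0.411
outer loop
vertex -1.377 0.857 1.477
vertex -2.102 0.364 3.241
vertex -2.608 1.048 2.513
endloop
endfacet
facet normal -0.452 0.611 -0.650
outer loop
vertex -2.608 1.048 2.513
vertex -0.578 2.196 2.179
vertex -1.377 0.857 1.477
endloop
endfacet
facet normal 0.452 -0.611 0.650
outer loop
vertex -0.871 0.173 2.205
vertex -1.303 1.703 3.943
vertex -2.102 0.364 3.241
endloop
endfacet
facet normal 0.760 -0.118 -0.639
outer loop
vertex -0.072 1.512 2.907
vertex -0.871 0.173 2.205
vertex -0.578 2.196 2.179
endloop
endfacet
facet normal 0.452 -0.611 0.650
outer loop
vertex -0.072 1.512 2.907
vertex -1.303 1.703 3.943
vertex -0.871 0.173 2.205
endloop
endfacet
facet normal -0.760 0.118 0.639
outer loop
vertex -2.102 0.364 3.241
vertex -1.303 1.703 3.943
vertex -2.608 1.048 2.513
endloop
endfacet
facet normal -0.452 0.611 -0.650
outer loop
vertex -1.809 2.387 3.215
vertex -0.578 2.196 2.179
vertex -2.608 1.048 2.513
endloop
endfacet
facet normal -0.760 0.118 0.639
outer loop
vertex -2.608 1.048 2.513
vertex -1.303 1.703 3.943
vertex -1.809 2.387 3.215
endloop
endfacet
facet normal 0.467 0.783 0.411
outer loop
vertex -1.809 2.387 3.215
vertex -0.072 1.512 2.907
vertex -0.578 2.196 2.179
endloop
endfacet
facet normal 0.467 0.783 0.411
outer loop
vertex -1.303 1.703 3.943
vertex -0.072 1.512 2.907
vertex -1.809 2.387 3.215
endloop
endfacet

endsolid


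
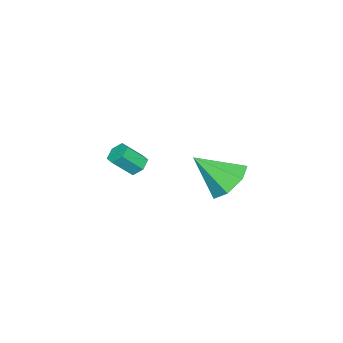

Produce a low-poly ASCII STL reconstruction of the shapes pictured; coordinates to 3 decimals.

solid 
facet normal -0.293 0.677 -0.675
outer loop
vertex -0.406 3.586 0.937
vertex -1.401 3.141 0.923
vertex -1.023 3.94 1.561
endloop
endfacet
facet normal 0.757 0.266 0.597
outer loop
vertex -0.406 3.586 0.937
vertex -1.023 3.94 1.561
vertex -0.819 1.799 2.257
endloop
endfacet
facet normal -0.294 0.677 -0.674
outer loop
vertex -1.023 3.94 1.561
vertex -1.401 3.141 0.923
vertex -1.924 3.691 1.704
endloop
endfacet
facet normal 0.064 0.314 0.947
outer loop
vertex -1.023 3.94 1.561
vertex -1.924 3.691 1.704
vertex -0.819 1.799 2.257
endloop
endfacet
facet normal -0.293 0.678 -0.674
outer loop
vertex -1.924 3.691 1.704
vertex -1.401 3.141 0.923
vertex -2.432 3.029 1.259
endloop
endfacet
facet normal -0.578 -0.101 0.810
outer loop
vertex -1.924 3.691 1.704
vertex -2.432 3.029 1.259
vertex -0.819 1.799 2.257
endloop
endfacet
facet normal -0.293 0.677 -0.675
outer loop
vertex -2.432 3.029 1.259
vertex -1.401 3.141 0.923
vertex -2.163 2.45 0.561
endloop
endfacet
facet normal -0.687 -0.667 0.288
outer loop
vertex -2.432 3.029 1.259
vertex -2.163 2.45 0.561
vertex -0.819 1.799 2.257
endloop
endfacet
facet normal -0.294 0.677 -0.674
outer loop
vertex -2.163 2.45 0.561
vertex -1.401 3.141 0.923
vertex -1.32 2.392 0.135
endloop
endfacet
facet normal -0.180 -0.958 -0.225
outer loop
vertex -2.163 2.45 0.561
vertex -1.32 2.392 0.135
vertex -0.819 1.799 2.257
endloop
endfacet
facet normal -0.294 0.677 -0.674
outer loop
vertex -1.32 2.392 0.135
vertex -1.401 3.141 0.923
vertex -0.538 2.898 0.302
endloop
endfacet
facet normal 0.561 -0.754 -0.343
outer loop
vertex -1.32 2.392 0.135
vertex -0.538 2.898 0.302
vertex -0.819 1.799 2.257
endloop
endfacet
facet normal -0.294 0.678 -0.674
outer loop
vertex -0.538 2.898 0.302
vertex -1.401 3.141 0.923
vertex -0.406 3.586 0.937
endloop
endfacet
facet normal 0.978 -0.209 0.023
outer loop
vertex -0.538 2.898 0.302
vertex -0.406 3.586 0.937
vertex -0.819 1.799 2.257
endloop
endfacet
facet normal -0.466 0.516 -0.719
outer loop
vertex -2.14 -1.815 -0.807
vertex -2.658 -1.869 -0.51
vertex -2.3 -1.4 -0.405
endloop
endfacet
facet normal 0.844 0.504 -0.184
outer loop
vertex -2.14 -1.815 -0.807
vertex -2.3 -1.4 -0.405
vertex -1.544 -2.477 0.113
endloop
endfacet
facet normal 0.844 0.503 -0.185
outer loop
vertex -1.544 -2.477 0.113
vertex -2.3 -1.4 -0.405
vertex -1.704 -2.061 0.515
endloop
endfacet
facet normal 0.466 -0.516 0.719
outer loop
vertex -1.544 -2.477 0.113
vertex -1.704 -2.061 0.515
vertex -2.062 -2.531 0.41
endloop
endfacet
facet normal -0.466 0.516 -0.719
outer loop
vertex -2.3 -1.4 -0.405
vertex -2.658 -1.869 -0.51
vertex -2.818 -1.454 -0.108
endloop
endfacet
facet normal 0.191 0.852 0.488
outer loop
vertex -2.3 -1.4 -0.405
vertex -2.818 -1.454 -0.108
vertex -1.704 -2.061 0.515
endloop
endfacet
facet normal 0.191 0.852 0.488
outer loop
vertex -1.704 -2.061 0.515
vertex -2.818 -1.454 -0.108
vertex -2.222 -2.115 0.812
endloop
endfacet
facet normal 0.466 -0.516 0.719
outer loop
vertex -1.704 -2.061 0.515
vertex -2.222 -2.115 0.812
vertex -2.062 -2.531 0.41
endloop
endfacet
facet normal -0.466 0.516 -0.719
outer loop
vertex -2.818 -1.454 -0.108
vertex -2.658 -1.869 -0.51
vertex -3.176 -1.923 -0.213
endloop
endfacet
facet normal -0.653 0.348 0.673
outer loop
vertex -2.818 -1.454 -0.108
vertex -3.176 -1.923 -0.213
vertex -2.222 -2.115 0.812
endloop
endfacet
facet normal -0.653 0.347 0.673
outer loop
vertex -2.222 -2.115 0.812
vertex -3.176 -1.923 -0.213
vertex -2.58 -2.585 0.707
endloop
endfacet
facet normal 0.466 -0.516 0.719
outer loop
vertex -2.222 -2.115 0.812
vertex -2.58 -2.585 0.707
vertex -2.062 -2.531 0.41
endloop
endfacet
facet normal -0.466 0.516 -0.719
outer loop
vertex -3.176 -1.923 -0.213
vertex -2.658 -1.869 -0.51
vertex -3.016 -2.339 -0.615
endloop
endfacet
facet normal -0.844 -0.503 0.185
outer loop
vertex -3.176 -1.923 -0.213
vertex -3.016 -2.339 -0.615
vertex -2.58 -2.585 0.707
endloop
endfacet
facet normal -0.844 -0.504 0.184
outer loop
vertex -2.58 -2.585 0.707
vertex -3.016 -2.339 -0.615
vertex -2.42 -3.0 0.305
endloop
endfacet
facet normal 0.466 -0.516 0.719
outer loop
vertex -2.58 -2.585 0.707
vertex -2.42 -3.0 0.305
vertex -2.062 -2.531 0.41
endloop
endfacet
facet normal -0.466 0.516 -0.719
outer loop
vertex -3.016 -2.339 -0.615
vertex -2.658 -1.869 -0.51
vertex -2.498 -2.285 -0.912
endloop
endfacet
facet normal -0.191 -0.852 -0.488
outer loop
vertex -3.016 -2.339 -0.615
vertex -2.498 -2.285 -0.912
vertex -2.42 -3.0 0.305
endloop
endfacet
facet normal -0.191 -0.852 -0.488
outer loop
vertex -2.42 -3.0 0.305
vertex -2.498 -2.285 -0.912
vertex -1.902 -2.946 0.008
endloop
endfacet
facet normal 0.466 -0.516 0.719
outer loop
vertex -2.42 -3.0 0.305
vertex -1.902 -2.946 0.008
vertex -2.062 -2.531 0.41
endloop
endfacet
facet normal -0.466 0.516 -0.719
outer loop
vertex -2.498 -2.285 -0.912
vertex -2.658 -1.869 -0.51
vertex -2.14 -1.815 -0.807
endloop
endfacet
facet normal 0.653 -0.347 -0.673
outer loop
vertex -2.498 -2.285 -0.912
vertex -2.14 -1.815 -0.807
vertex -1.902 -2.946 0.008
endloop
endfacet
facet normal 0.653 -0.348 -0.673
outer loop
vertex -1.902 -2.946 0.008
vertex -2.14 -1.815 -0.807
vertex -1.544 -2.477 0.113
endloop
endfacet
facet normal 0.466 -0.516 0.719
outer loop
vertex -1.902 -2.946 0.008
vertex -1.544 -2.477 0.113
vertex -2.062 -2.531 0.41
endloop
endfacet

endsolid
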